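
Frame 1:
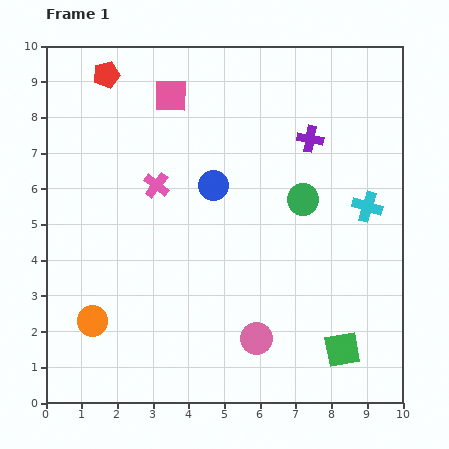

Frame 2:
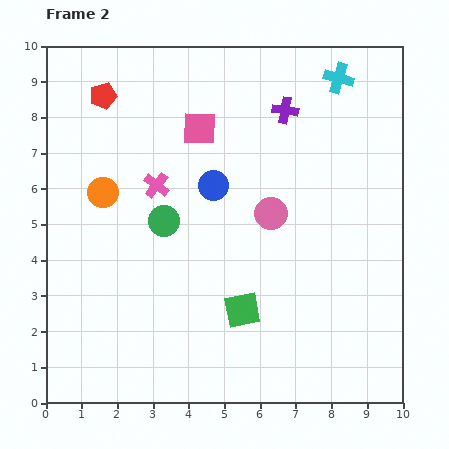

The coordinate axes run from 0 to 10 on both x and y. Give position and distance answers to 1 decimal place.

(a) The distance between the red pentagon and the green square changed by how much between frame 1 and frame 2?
-2.9

Distance in frame 1: 10.1. Distance in frame 2: 7.2.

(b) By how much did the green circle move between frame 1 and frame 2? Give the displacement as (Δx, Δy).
(-3.9, -0.6)

The green circle was at (7.2, 5.7) in frame 1 and (3.3, 5.1) in frame 2.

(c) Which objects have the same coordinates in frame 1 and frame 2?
the blue circle, the pink cross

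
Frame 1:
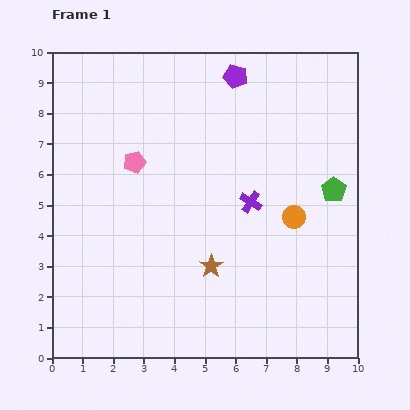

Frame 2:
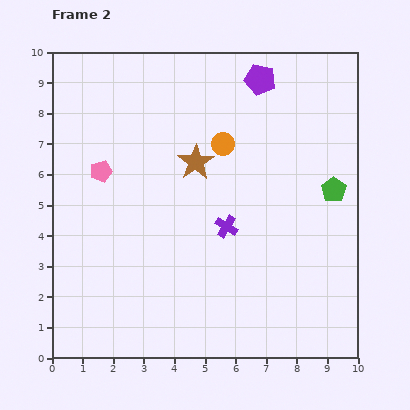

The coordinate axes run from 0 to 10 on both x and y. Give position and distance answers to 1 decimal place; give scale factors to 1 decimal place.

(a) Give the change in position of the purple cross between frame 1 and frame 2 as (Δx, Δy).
(-0.8, -0.8)

The purple cross was at (6.5, 5.1) in frame 1 and (5.7, 4.3) in frame 2.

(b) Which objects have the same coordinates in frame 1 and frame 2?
the green pentagon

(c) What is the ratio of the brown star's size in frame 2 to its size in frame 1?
1.5×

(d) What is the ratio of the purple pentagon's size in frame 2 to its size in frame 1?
1.3×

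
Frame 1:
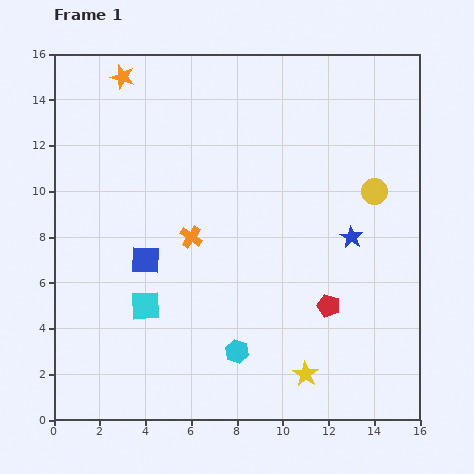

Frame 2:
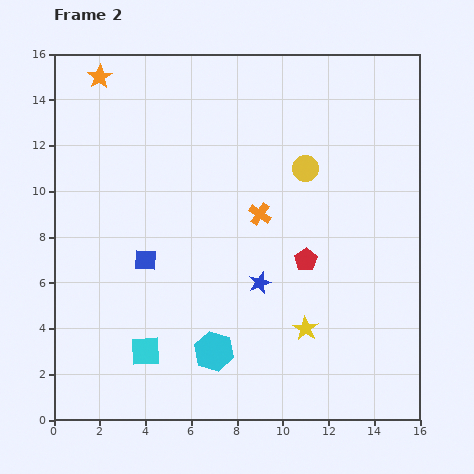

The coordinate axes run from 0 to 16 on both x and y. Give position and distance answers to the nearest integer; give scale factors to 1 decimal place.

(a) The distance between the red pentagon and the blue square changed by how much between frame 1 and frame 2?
-1

Distance in frame 1: 8. Distance in frame 2: 7.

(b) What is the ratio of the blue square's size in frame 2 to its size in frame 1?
0.8×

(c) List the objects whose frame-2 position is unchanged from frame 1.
the blue square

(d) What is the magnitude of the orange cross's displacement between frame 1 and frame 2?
3

The orange cross moved from (6, 8) to (9, 9), a distance of √(3² + 1²) ≈ 3.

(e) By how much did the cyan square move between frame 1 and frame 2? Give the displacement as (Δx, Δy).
(0, -2)

The cyan square was at (4, 5) in frame 1 and (4, 3) in frame 2.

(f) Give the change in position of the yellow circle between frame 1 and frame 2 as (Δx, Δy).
(-3, 1)

The yellow circle was at (14, 10) in frame 1 and (11, 11) in frame 2.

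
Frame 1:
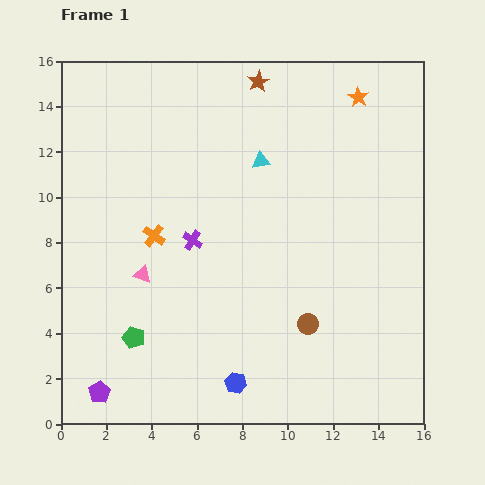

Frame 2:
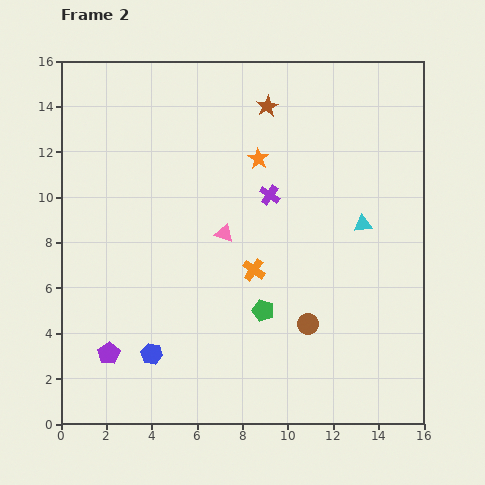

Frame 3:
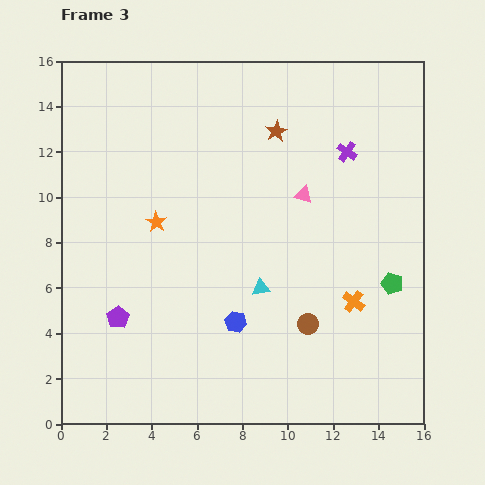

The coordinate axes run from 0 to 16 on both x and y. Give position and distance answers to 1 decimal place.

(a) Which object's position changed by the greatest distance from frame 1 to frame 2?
the green pentagon

(moved 5.8; next 5.3)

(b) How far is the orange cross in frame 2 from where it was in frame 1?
4.6

The orange cross moved from (4.1, 8.3) to (8.5, 6.8), a distance of √(4.4² + 1.5²) ≈ 4.6.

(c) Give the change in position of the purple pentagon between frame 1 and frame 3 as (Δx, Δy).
(0.8, 3.3)

The purple pentagon was at (1.7, 1.4) in frame 1 and (2.5, 4.7) in frame 3.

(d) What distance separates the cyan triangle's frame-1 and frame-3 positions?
5.6

The cyan triangle moved from (8.8, 11.6) to (8.8, 6.0), a distance of √(0.0² + 5.6²) ≈ 5.6.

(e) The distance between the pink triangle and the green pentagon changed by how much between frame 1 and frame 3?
+2.7

Distance in frame 1: 2.8. Distance in frame 3: 5.5.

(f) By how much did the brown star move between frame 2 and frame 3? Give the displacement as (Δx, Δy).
(0.4, -1.1)

The brown star was at (9.1, 14.0) in frame 2 and (9.5, 12.9) in frame 3.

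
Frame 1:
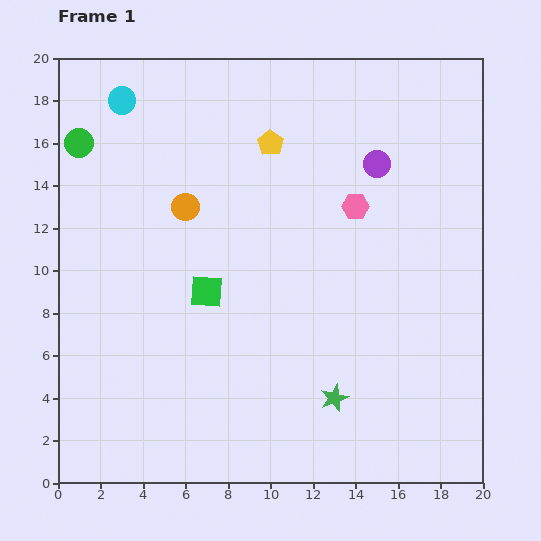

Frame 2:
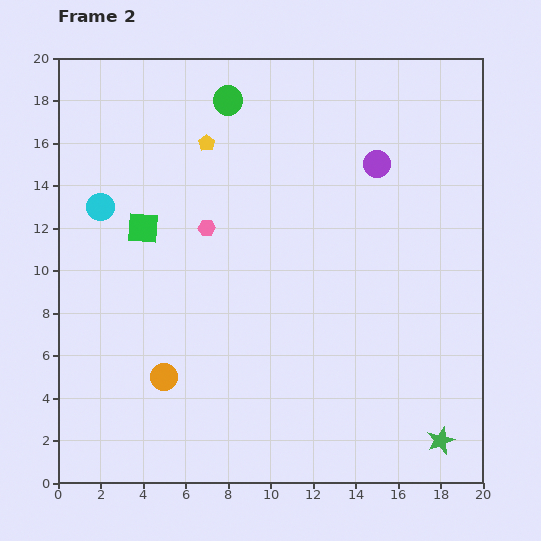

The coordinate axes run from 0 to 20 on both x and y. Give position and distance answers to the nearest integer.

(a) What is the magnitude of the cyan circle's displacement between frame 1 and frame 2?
5

The cyan circle moved from (3, 18) to (2, 13), a distance of √(1² + 5²) ≈ 5.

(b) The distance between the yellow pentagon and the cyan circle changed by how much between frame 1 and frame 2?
-1

Distance in frame 1: 7. Distance in frame 2: 6.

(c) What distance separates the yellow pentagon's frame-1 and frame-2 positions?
3

The yellow pentagon moved from (10, 16) to (7, 16), a distance of √(3² + 0²) ≈ 3.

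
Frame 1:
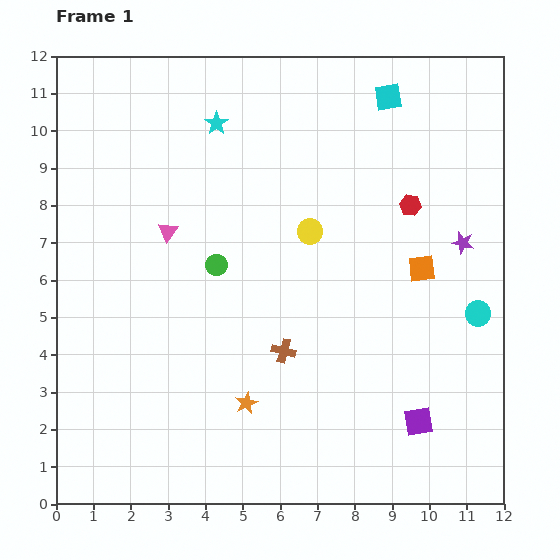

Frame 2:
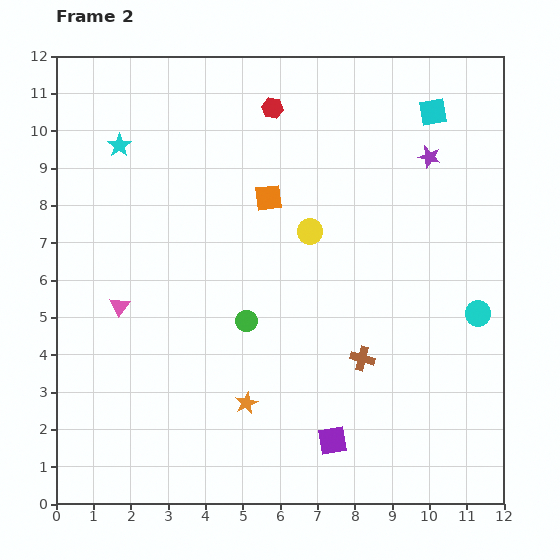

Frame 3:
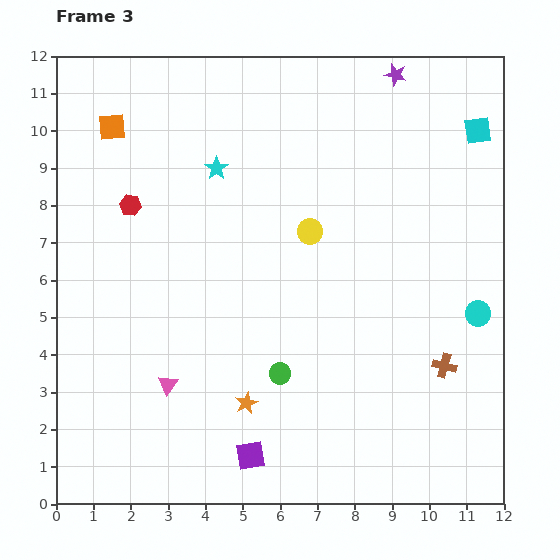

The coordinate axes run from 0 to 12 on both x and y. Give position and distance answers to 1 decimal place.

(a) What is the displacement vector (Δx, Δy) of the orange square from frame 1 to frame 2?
(-4.1, 1.9)

The orange square was at (9.8, 6.3) in frame 1 and (5.7, 8.2) in frame 2.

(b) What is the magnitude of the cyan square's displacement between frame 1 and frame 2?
1.3

The cyan square moved from (8.9, 10.9) to (10.1, 10.5), a distance of √(1.2² + 0.4²) ≈ 1.3.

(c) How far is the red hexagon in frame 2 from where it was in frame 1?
4.5

The red hexagon moved from (9.5, 8.0) to (5.8, 10.6), a distance of √(3.7² + 2.6²) ≈ 4.5.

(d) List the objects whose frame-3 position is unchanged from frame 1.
the orange star, the yellow circle, the cyan circle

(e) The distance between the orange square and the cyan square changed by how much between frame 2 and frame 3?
+4.8

Distance in frame 2: 5.0. Distance in frame 3: 9.8.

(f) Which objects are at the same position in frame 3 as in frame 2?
the orange star, the yellow circle, the cyan circle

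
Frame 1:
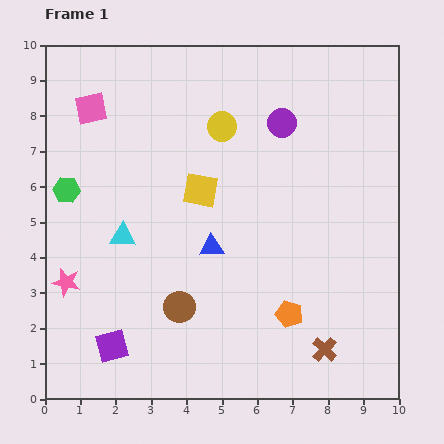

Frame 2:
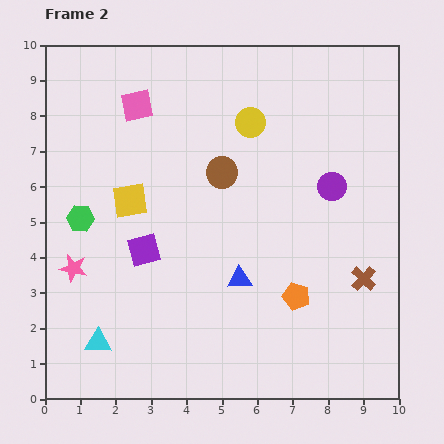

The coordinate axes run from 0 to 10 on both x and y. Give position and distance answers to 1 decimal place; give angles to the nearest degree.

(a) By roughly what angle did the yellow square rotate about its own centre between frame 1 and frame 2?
20° counter-clockwise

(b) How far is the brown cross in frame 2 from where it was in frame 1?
2.3

The brown cross moved from (7.9, 1.4) to (9.0, 3.4), a distance of √(1.1² + 2.0²) ≈ 2.3.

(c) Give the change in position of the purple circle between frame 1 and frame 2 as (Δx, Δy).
(1.4, -1.8)

The purple circle was at (6.7, 7.8) in frame 1 and (8.1, 6.0) in frame 2.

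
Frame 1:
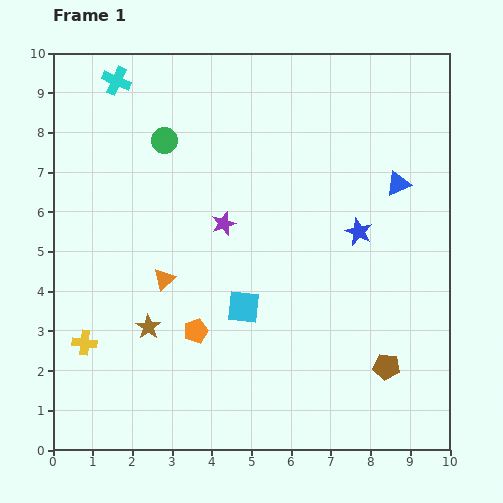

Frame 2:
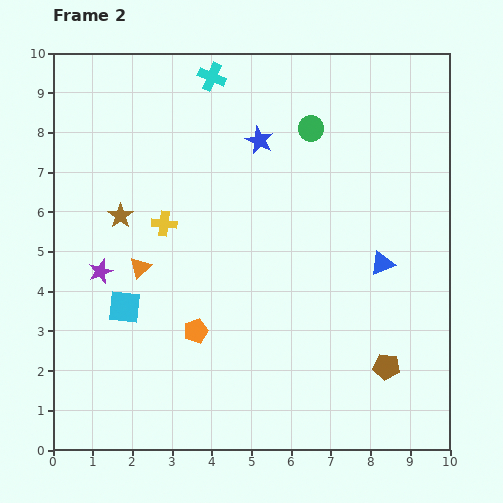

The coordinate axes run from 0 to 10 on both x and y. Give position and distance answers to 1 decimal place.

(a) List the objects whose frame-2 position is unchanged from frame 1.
the brown pentagon, the orange pentagon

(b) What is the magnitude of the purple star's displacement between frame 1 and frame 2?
3.3

The purple star moved from (4.3, 5.7) to (1.2, 4.5), a distance of √(3.1² + 1.2²) ≈ 3.3.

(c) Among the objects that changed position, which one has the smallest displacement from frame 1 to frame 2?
the orange triangle

(moved 0.7)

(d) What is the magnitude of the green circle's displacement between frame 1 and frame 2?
3.7

The green circle moved from (2.8, 7.8) to (6.5, 8.1), a distance of √(3.7² + 0.3²) ≈ 3.7.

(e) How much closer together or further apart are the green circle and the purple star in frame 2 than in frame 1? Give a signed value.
+3.8

Distance in frame 1: 2.6. Distance in frame 2: 6.4.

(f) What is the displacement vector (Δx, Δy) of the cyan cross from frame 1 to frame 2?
(2.4, 0.1)

The cyan cross was at (1.6, 9.3) in frame 1 and (4.0, 9.4) in frame 2.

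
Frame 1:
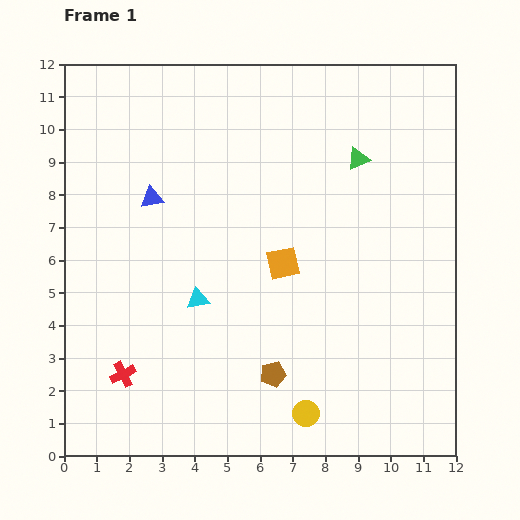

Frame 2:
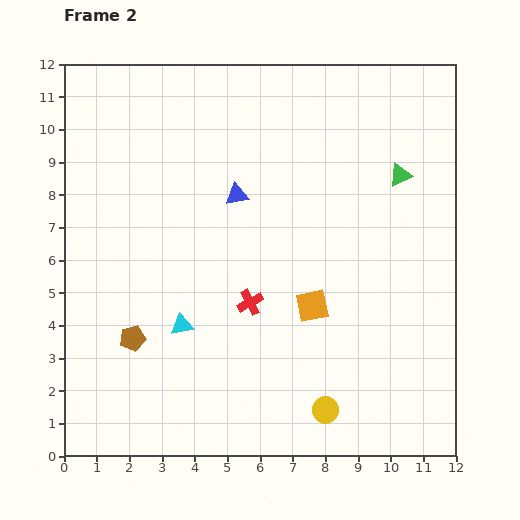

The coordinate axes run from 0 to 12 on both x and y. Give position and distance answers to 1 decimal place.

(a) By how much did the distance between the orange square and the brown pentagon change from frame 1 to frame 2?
+2.2

Distance in frame 1: 3.4. Distance in frame 2: 5.6.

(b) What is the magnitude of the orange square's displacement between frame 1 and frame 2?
1.6

The orange square moved from (6.7, 5.9) to (7.6, 4.6), a distance of √(0.9² + 1.3²) ≈ 1.6.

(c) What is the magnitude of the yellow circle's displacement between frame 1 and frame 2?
0.6

The yellow circle moved from (7.4, 1.3) to (8.0, 1.4), a distance of √(0.6² + 0.1²) ≈ 0.6.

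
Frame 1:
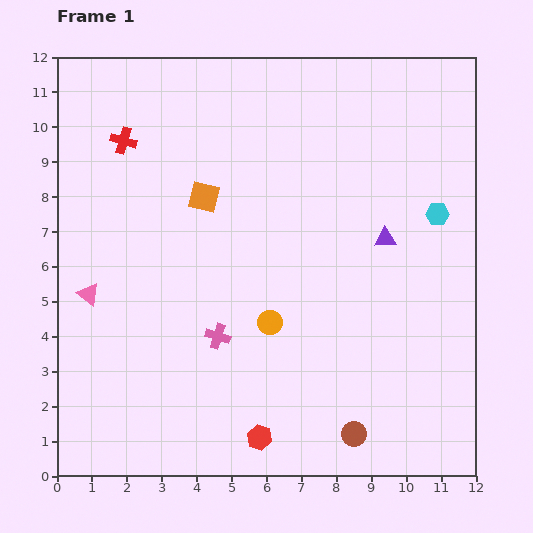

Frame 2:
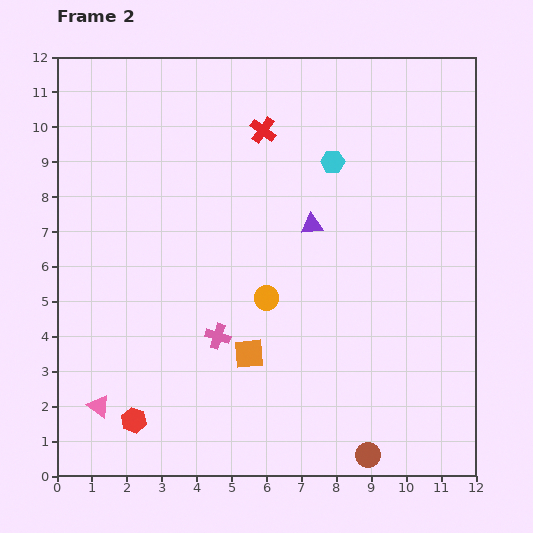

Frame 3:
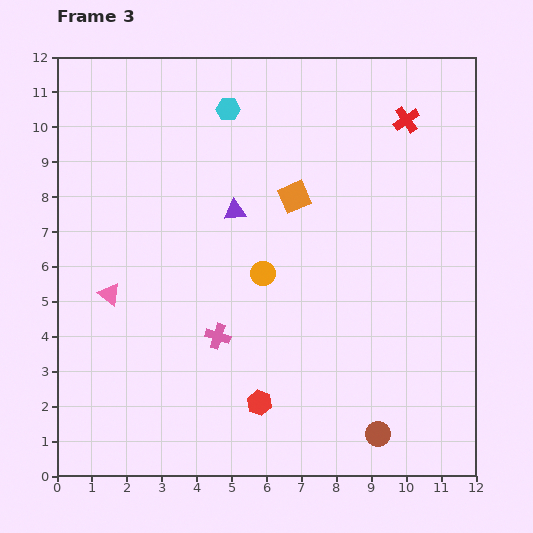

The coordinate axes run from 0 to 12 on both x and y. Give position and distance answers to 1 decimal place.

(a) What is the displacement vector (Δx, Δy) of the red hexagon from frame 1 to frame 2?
(-3.6, 0.5)

The red hexagon was at (5.8, 1.1) in frame 1 and (2.2, 1.6) in frame 2.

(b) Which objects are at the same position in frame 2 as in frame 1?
the pink cross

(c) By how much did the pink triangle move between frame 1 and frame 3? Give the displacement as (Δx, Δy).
(0.6, 0.0)

The pink triangle was at (0.9, 5.2) in frame 1 and (1.5, 5.2) in frame 3.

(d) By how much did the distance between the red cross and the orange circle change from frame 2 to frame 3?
+1.2

Distance in frame 2: 4.8. Distance in frame 3: 6.0.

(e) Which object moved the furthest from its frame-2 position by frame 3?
the orange square

(moved 4.7; next 4.1)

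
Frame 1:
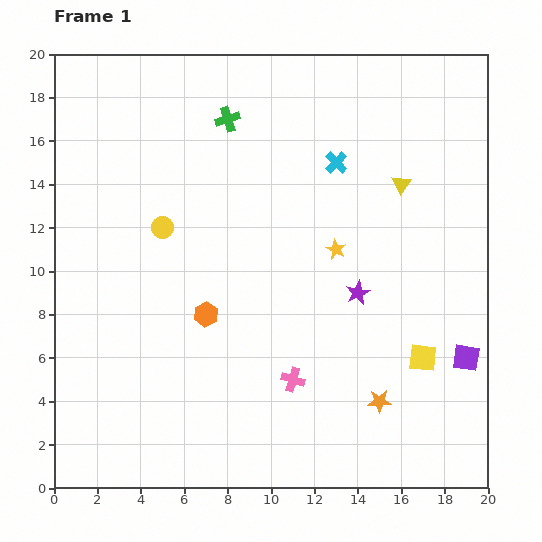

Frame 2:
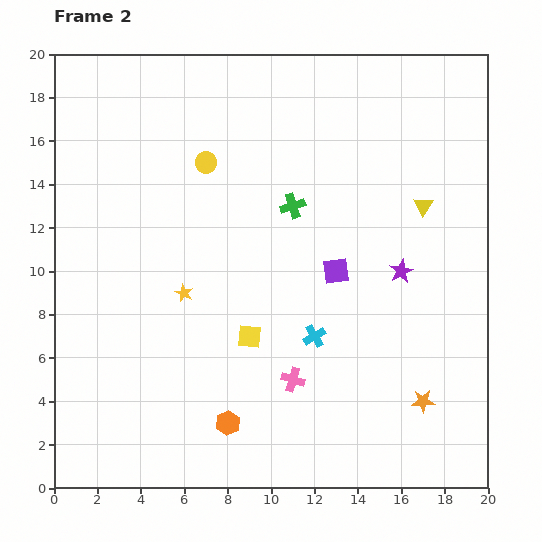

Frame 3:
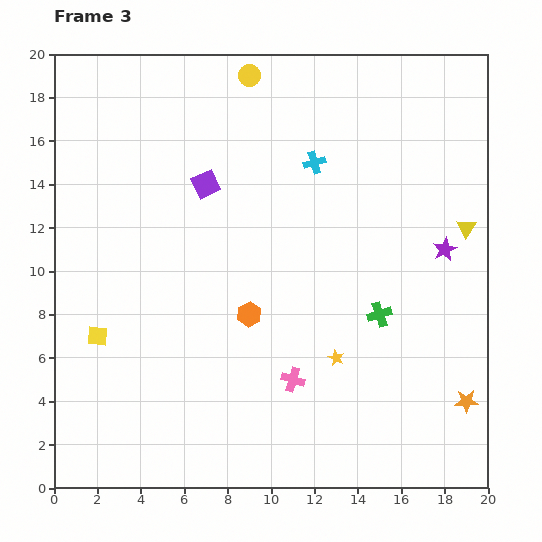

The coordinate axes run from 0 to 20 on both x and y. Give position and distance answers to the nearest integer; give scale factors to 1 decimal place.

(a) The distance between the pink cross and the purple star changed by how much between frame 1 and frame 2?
+2

Distance in frame 1: 5. Distance in frame 2: 7.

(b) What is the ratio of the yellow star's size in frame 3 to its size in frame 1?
0.8×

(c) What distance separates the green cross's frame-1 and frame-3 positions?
11

The green cross moved from (8, 17) to (15, 8), a distance of √(7² + 9²) ≈ 11.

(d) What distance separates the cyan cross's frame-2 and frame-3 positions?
8

The cyan cross moved from (12, 7) to (12, 15), a distance of √(0² + 8²) ≈ 8.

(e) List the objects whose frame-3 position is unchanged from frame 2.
the pink cross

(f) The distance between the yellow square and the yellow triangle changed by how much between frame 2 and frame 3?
+8

Distance in frame 2: 10. Distance in frame 3: 18.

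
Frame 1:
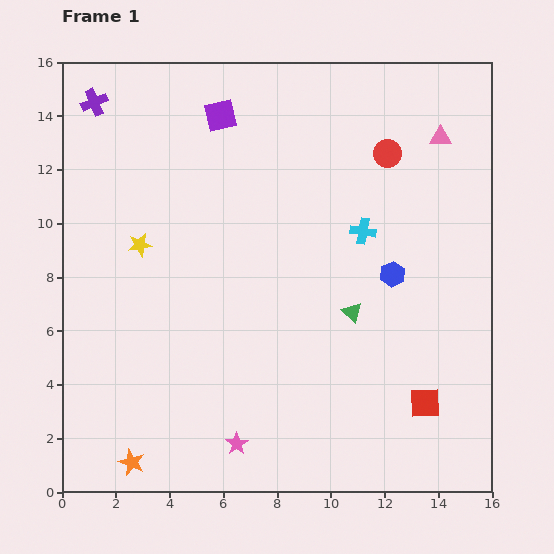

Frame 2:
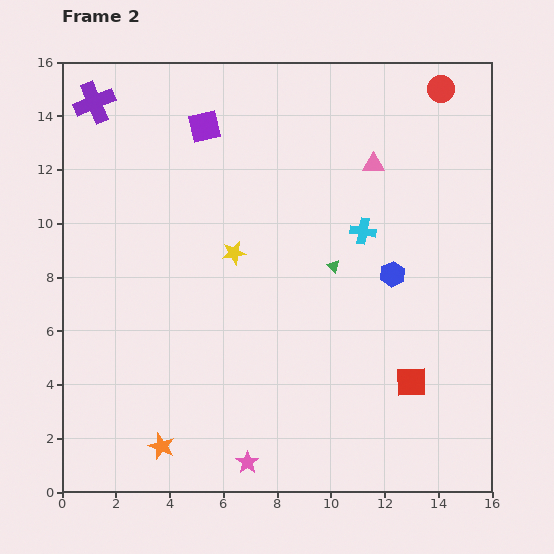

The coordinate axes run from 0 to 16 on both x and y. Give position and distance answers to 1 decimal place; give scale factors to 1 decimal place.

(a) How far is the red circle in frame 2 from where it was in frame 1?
3.1

The red circle moved from (12.1, 12.6) to (14.1, 15.0), a distance of √(2.0² + 2.4²) ≈ 3.1.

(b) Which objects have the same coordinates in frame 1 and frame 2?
the blue hexagon, the cyan cross, the purple cross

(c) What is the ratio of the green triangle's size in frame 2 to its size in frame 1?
0.6×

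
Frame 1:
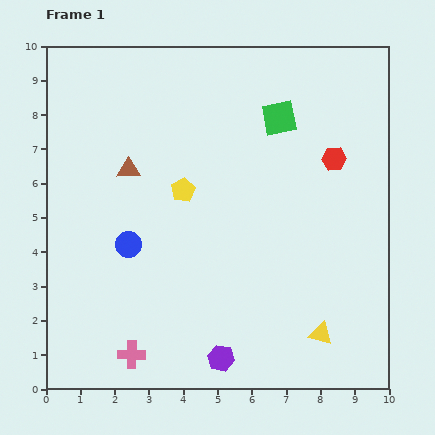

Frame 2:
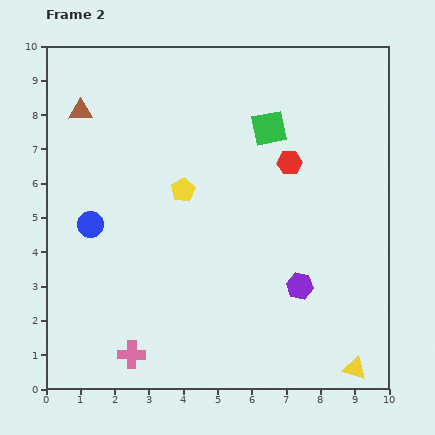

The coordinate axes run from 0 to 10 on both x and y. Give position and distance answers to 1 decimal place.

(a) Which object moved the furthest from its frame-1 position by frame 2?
the purple hexagon

(moved 3.1; next 2.2)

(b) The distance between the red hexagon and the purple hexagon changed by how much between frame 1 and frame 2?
-3.1

Distance in frame 1: 6.7. Distance in frame 2: 3.6.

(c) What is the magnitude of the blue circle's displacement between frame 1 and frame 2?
1.3

The blue circle moved from (2.4, 4.2) to (1.3, 4.8), a distance of √(1.1² + 0.6²) ≈ 1.3.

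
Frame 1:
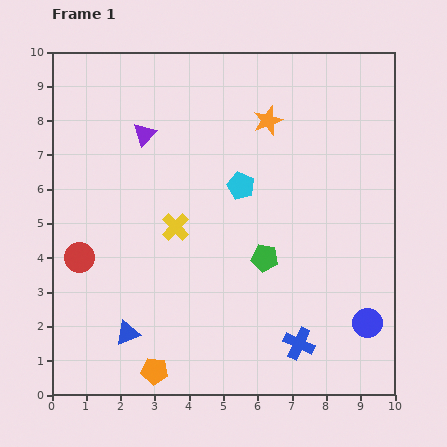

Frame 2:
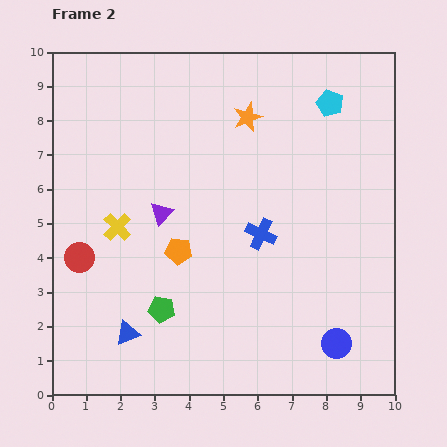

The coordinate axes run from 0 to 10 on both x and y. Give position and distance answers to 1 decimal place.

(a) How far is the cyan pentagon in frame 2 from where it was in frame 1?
3.5

The cyan pentagon moved from (5.5, 6.1) to (8.1, 8.5), a distance of √(2.6² + 2.4²) ≈ 3.5.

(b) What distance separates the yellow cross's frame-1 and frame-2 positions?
1.7

The yellow cross moved from (3.6, 4.9) to (1.9, 4.9), a distance of √(1.7² + 0.0²) ≈ 1.7.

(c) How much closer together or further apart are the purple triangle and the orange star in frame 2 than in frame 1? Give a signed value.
+0.2

Distance in frame 1: 3.6. Distance in frame 2: 3.8.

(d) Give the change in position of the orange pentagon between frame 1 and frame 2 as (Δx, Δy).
(0.7, 3.5)

The orange pentagon was at (3.0, 0.7) in frame 1 and (3.7, 4.2) in frame 2.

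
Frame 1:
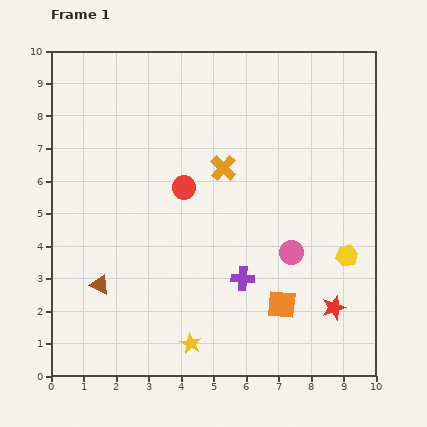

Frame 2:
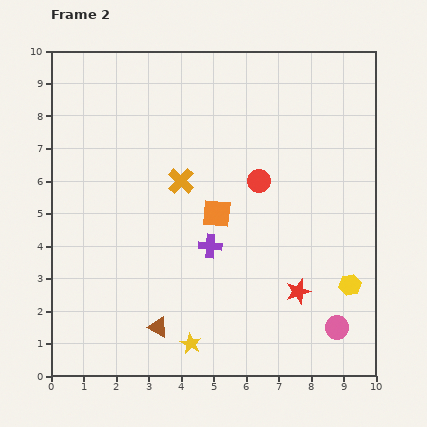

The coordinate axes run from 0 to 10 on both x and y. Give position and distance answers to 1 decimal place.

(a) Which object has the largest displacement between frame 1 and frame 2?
the orange square

(moved 3.4; next 2.7)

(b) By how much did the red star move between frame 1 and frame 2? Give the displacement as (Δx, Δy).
(-1.1, 0.5)

The red star was at (8.7, 2.1) in frame 1 and (7.6, 2.6) in frame 2.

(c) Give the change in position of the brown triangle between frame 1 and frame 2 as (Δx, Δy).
(1.8, -1.3)

The brown triangle was at (1.5, 2.8) in frame 1 and (3.3, 1.5) in frame 2.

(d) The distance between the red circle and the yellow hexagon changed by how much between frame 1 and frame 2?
-1.1

Distance in frame 1: 5.4. Distance in frame 2: 4.3.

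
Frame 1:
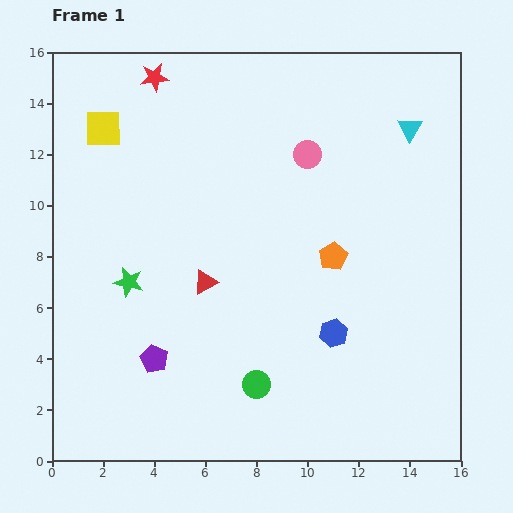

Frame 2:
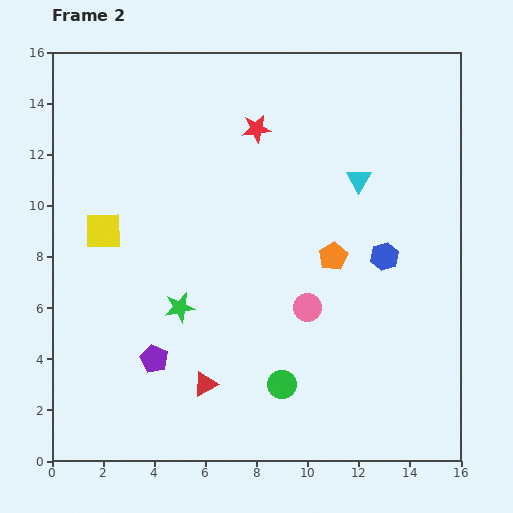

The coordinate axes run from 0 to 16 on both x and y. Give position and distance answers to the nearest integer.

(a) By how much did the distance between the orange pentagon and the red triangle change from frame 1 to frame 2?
+2

Distance in frame 1: 5. Distance in frame 2: 7.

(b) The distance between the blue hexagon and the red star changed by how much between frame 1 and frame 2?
-5

Distance in frame 1: 12. Distance in frame 2: 7.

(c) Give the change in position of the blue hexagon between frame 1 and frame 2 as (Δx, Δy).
(2, 3)

The blue hexagon was at (11, 5) in frame 1 and (13, 8) in frame 2.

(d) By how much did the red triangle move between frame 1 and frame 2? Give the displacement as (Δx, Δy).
(0, -4)

The red triangle was at (6, 7) in frame 1 and (6, 3) in frame 2.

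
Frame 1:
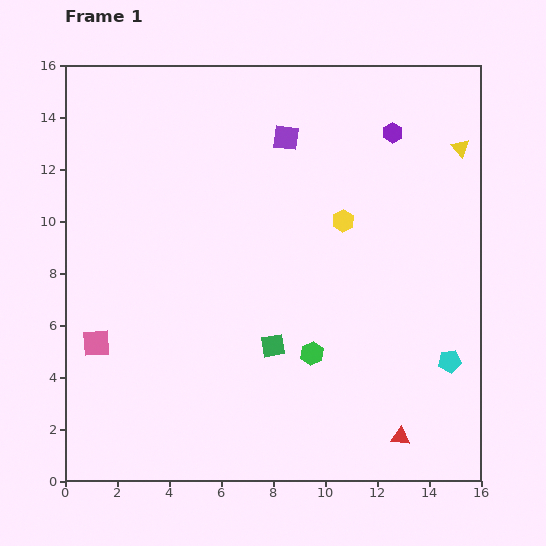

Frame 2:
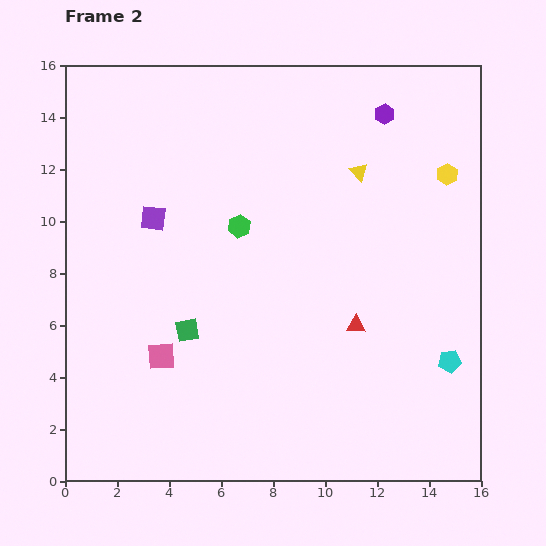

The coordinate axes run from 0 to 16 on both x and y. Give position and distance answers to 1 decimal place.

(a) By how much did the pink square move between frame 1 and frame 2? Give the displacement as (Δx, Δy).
(2.5, -0.5)

The pink square was at (1.2, 5.3) in frame 1 and (3.7, 4.8) in frame 2.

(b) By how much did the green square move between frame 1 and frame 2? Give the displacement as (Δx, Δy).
(-3.3, 0.6)

The green square was at (8.0, 5.2) in frame 1 and (4.7, 5.8) in frame 2.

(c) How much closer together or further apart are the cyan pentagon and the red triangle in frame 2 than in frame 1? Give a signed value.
+0.4

Distance in frame 1: 3.5. Distance in frame 2: 3.9.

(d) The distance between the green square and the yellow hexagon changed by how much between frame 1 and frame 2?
+6.2

Distance in frame 1: 5.5. Distance in frame 2: 11.7.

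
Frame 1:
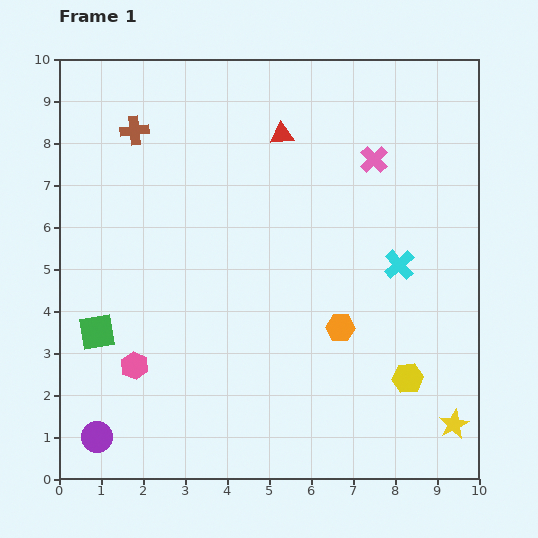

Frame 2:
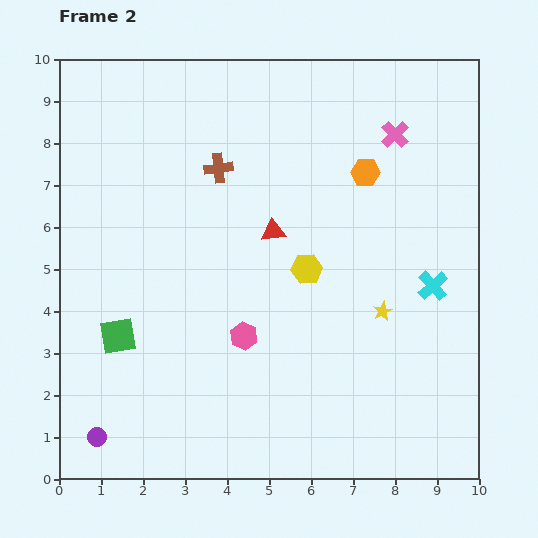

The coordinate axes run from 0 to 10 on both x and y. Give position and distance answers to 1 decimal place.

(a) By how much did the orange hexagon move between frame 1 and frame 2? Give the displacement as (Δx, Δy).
(0.6, 3.7)

The orange hexagon was at (6.7, 3.6) in frame 1 and (7.3, 7.3) in frame 2.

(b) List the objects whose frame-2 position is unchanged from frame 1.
the purple circle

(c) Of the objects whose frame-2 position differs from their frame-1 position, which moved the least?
the green square

(moved 0.5)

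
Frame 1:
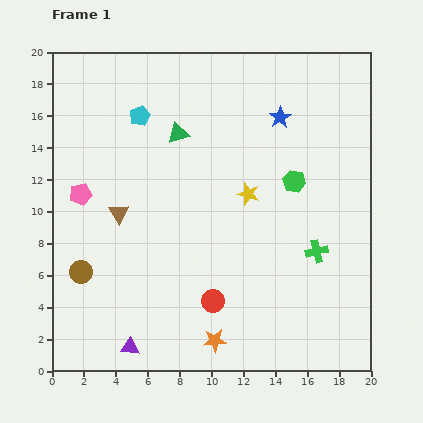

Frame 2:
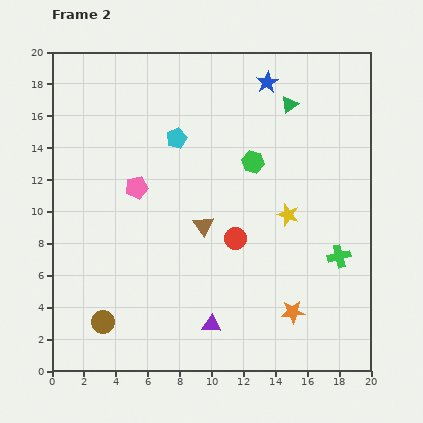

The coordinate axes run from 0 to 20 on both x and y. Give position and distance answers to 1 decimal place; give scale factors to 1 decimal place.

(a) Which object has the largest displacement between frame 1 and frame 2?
the green triangle

(moved 7.2; next 5.4)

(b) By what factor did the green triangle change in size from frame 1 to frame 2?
0.8×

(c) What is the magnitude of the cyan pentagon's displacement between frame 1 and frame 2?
2.7

The cyan pentagon moved from (5.5, 16.0) to (7.8, 14.6), a distance of √(2.3² + 1.4²) ≈ 2.7.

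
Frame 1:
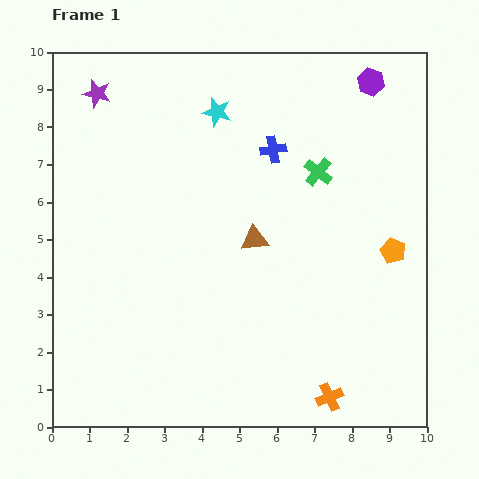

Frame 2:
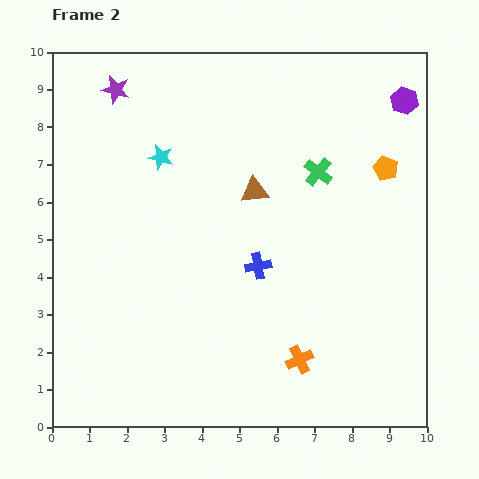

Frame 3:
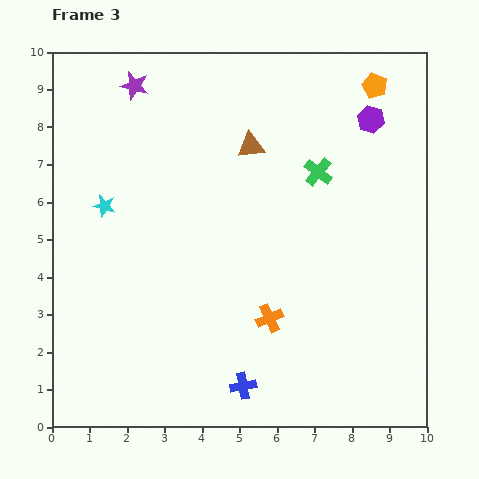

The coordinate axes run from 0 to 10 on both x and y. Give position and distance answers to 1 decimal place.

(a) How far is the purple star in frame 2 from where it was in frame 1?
0.5

The purple star moved from (1.2, 8.9) to (1.7, 9.0), a distance of √(0.5² + 0.1²) ≈ 0.5.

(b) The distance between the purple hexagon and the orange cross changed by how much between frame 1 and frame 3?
-2.6

Distance in frame 1: 8.5. Distance in frame 3: 5.9.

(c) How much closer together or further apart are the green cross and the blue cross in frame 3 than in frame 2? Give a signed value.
+3.0

Distance in frame 2: 3.0. Distance in frame 3: 6.0.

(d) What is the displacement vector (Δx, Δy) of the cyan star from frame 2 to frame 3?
(-1.5, -1.3)

The cyan star was at (2.9, 7.2) in frame 2 and (1.4, 5.9) in frame 3.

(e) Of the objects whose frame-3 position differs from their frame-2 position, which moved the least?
the purple star

(moved 0.5)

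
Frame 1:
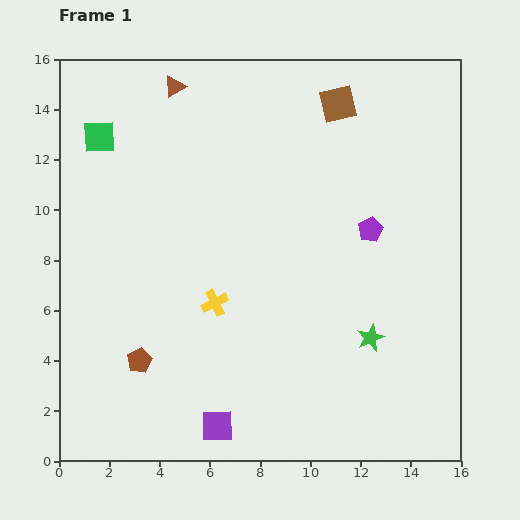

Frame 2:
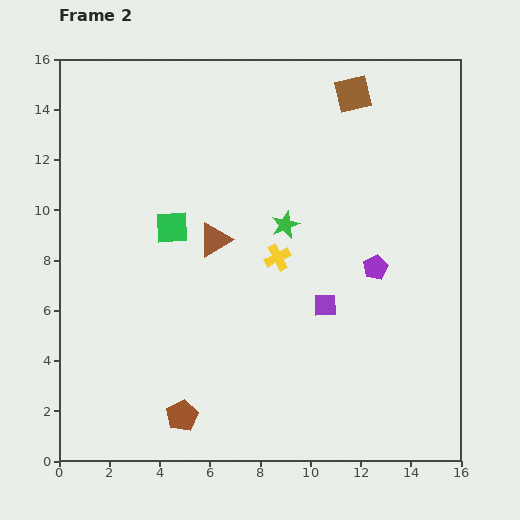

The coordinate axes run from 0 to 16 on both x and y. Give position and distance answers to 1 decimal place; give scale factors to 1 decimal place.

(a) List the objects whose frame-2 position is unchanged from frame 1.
none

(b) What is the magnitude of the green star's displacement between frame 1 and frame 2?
5.6

The green star moved from (12.4, 4.9) to (9.0, 9.4), a distance of √(3.4² + 4.5²) ≈ 5.6.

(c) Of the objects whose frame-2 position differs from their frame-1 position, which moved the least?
the brown square

(moved 0.7)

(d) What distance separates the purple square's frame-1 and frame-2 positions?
6.4

The purple square moved from (6.3, 1.4) to (10.6, 6.2), a distance of √(4.3² + 4.8²) ≈ 6.4.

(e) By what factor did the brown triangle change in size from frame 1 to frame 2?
1.5×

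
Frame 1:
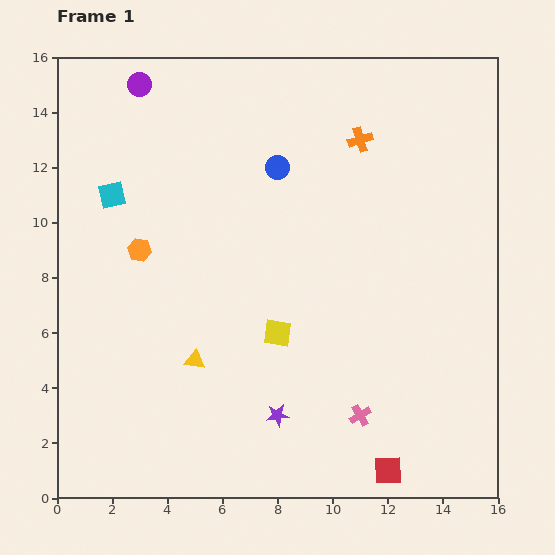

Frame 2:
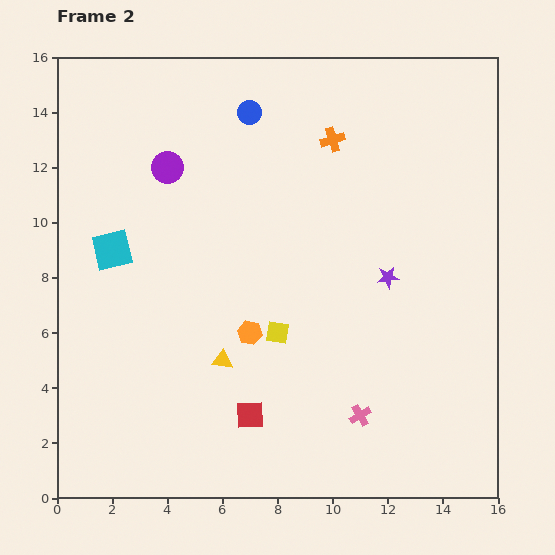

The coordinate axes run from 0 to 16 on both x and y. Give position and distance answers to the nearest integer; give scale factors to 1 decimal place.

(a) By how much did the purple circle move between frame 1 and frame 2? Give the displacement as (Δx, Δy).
(1, -3)

The purple circle was at (3, 15) in frame 1 and (4, 12) in frame 2.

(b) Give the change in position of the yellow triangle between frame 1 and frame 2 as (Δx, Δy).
(1, 0)

The yellow triangle was at (5, 5) in frame 1 and (6, 5) in frame 2.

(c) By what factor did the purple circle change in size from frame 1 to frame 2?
1.4×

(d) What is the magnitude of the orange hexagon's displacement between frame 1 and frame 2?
5

The orange hexagon moved from (3, 9) to (7, 6), a distance of √(4² + 3²) ≈ 5.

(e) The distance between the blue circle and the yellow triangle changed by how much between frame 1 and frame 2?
+1

Distance in frame 1: 8. Distance in frame 2: 9.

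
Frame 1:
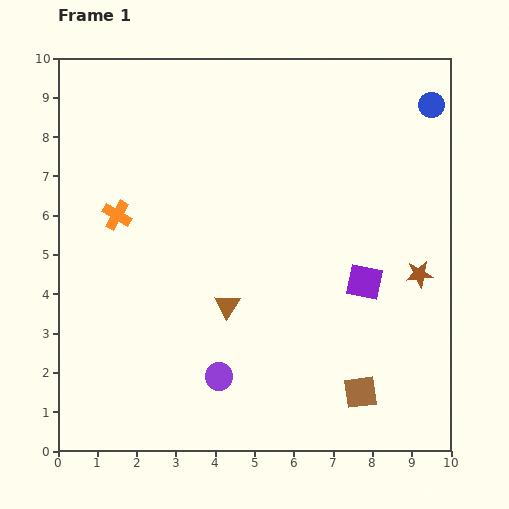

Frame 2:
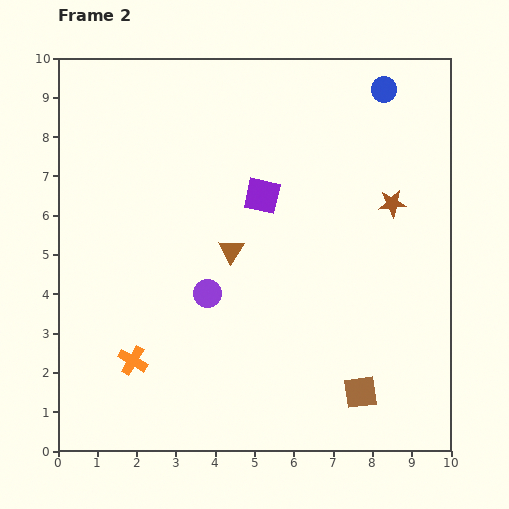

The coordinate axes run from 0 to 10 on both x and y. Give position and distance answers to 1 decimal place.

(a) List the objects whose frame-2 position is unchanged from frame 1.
the brown square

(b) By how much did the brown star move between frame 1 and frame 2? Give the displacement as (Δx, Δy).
(-0.7, 1.8)

The brown star was at (9.2, 4.5) in frame 1 and (8.5, 6.3) in frame 2.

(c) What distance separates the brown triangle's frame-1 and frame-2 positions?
1.4

The brown triangle moved from (4.3, 3.7) to (4.4, 5.1), a distance of √(0.1² + 1.4²) ≈ 1.4.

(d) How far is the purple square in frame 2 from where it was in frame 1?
3.4

The purple square moved from (7.8, 4.3) to (5.2, 6.5), a distance of √(2.6² + 2.2²) ≈ 3.4.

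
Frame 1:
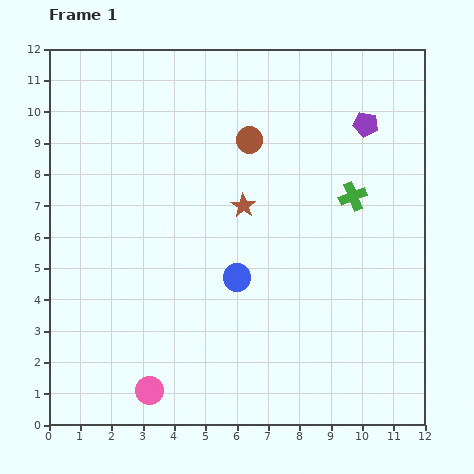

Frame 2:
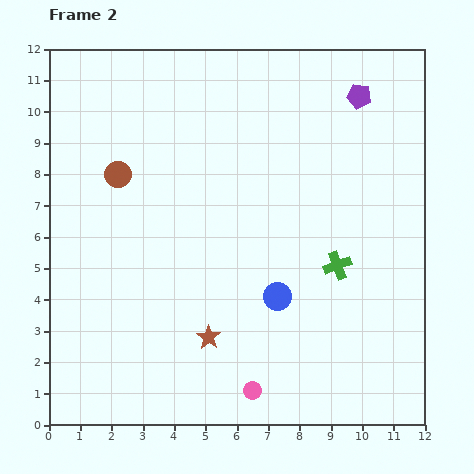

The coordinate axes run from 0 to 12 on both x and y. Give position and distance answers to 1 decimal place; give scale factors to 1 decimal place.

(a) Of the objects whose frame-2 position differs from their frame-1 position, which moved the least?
the purple pentagon

(moved 0.9)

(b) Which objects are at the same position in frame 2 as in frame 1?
none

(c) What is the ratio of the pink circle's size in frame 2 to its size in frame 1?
0.7×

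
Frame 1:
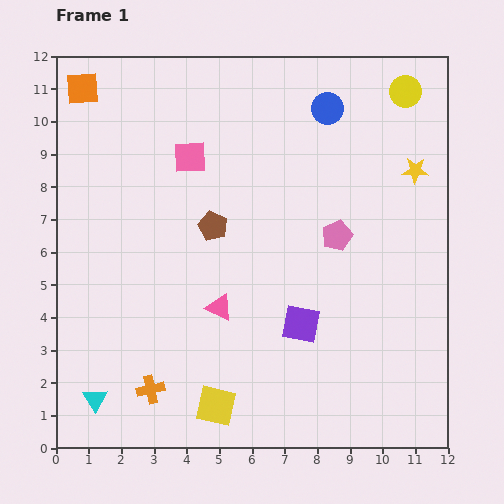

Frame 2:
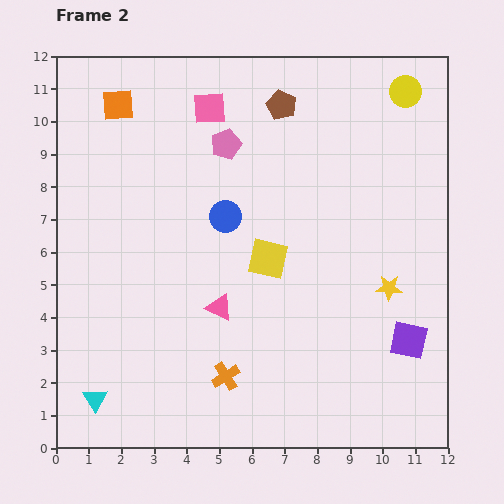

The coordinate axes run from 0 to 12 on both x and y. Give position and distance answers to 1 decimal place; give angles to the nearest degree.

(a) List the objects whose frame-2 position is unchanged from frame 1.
the pink triangle, the yellow circle, the cyan triangle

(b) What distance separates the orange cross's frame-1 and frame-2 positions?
2.3

The orange cross moved from (2.9, 1.8) to (5.2, 2.2), a distance of √(2.3² + 0.4²) ≈ 2.3.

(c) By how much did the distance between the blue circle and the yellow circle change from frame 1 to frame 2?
+4.2

Distance in frame 1: 2.5. Distance in frame 2: 6.7.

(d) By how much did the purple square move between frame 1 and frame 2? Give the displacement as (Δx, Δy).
(3.3, -0.5)

The purple square was at (7.5, 3.8) in frame 1 and (10.8, 3.3) in frame 2.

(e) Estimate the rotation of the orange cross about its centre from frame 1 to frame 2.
19° counter-clockwise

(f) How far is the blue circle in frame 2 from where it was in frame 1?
4.5

The blue circle moved from (8.3, 10.4) to (5.2, 7.1), a distance of √(3.1² + 3.3²) ≈ 4.5.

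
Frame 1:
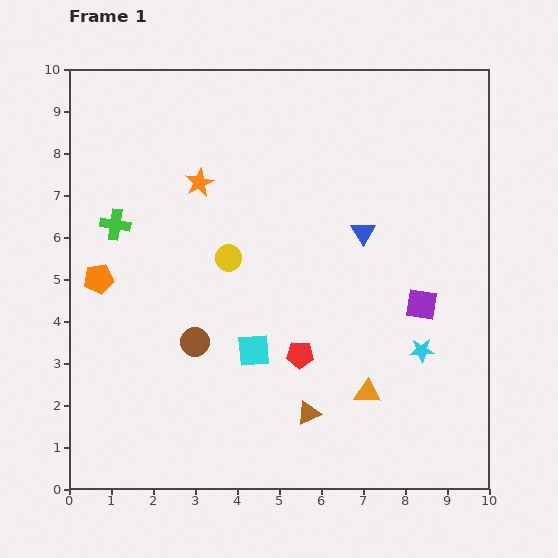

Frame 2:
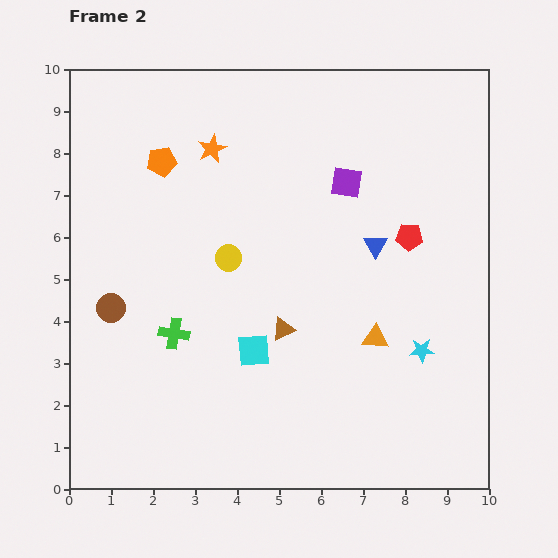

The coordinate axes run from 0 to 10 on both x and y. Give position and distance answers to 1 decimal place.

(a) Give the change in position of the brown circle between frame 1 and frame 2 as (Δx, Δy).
(-2.0, 0.8)

The brown circle was at (3.0, 3.5) in frame 1 and (1.0, 4.3) in frame 2.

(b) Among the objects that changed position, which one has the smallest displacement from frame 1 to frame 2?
the blue triangle

(moved 0.4)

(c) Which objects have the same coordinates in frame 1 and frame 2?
the cyan square, the cyan star, the yellow circle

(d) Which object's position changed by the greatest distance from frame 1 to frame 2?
the red pentagon

(moved 3.8; next 3.4)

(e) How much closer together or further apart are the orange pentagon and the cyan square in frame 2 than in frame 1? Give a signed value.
+0.9

Distance in frame 1: 4.1. Distance in frame 2: 5.0.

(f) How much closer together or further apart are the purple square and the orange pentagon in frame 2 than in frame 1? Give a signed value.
-3.3

Distance in frame 1: 7.7. Distance in frame 2: 4.4.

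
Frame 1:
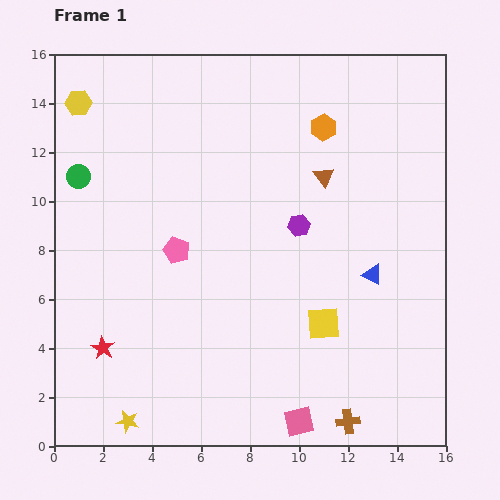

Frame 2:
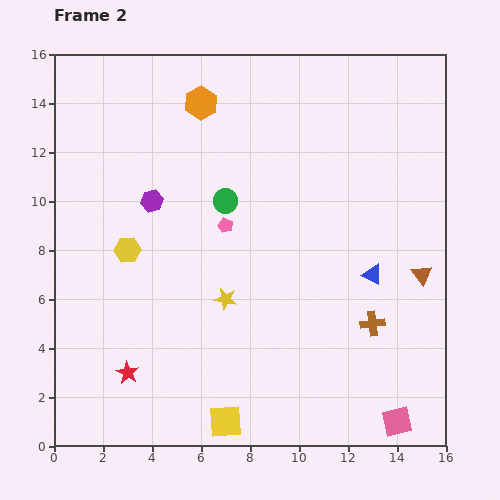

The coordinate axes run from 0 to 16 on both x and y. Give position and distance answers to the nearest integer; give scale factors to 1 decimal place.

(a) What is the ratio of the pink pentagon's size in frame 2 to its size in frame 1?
0.6×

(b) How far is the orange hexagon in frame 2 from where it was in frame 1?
5

The orange hexagon moved from (11, 13) to (6, 14), a distance of √(5² + 1²) ≈ 5.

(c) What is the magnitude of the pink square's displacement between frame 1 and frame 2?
4

The pink square moved from (10, 1) to (14, 1), a distance of √(4² + 0²) ≈ 4.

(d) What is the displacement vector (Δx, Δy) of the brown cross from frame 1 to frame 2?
(1, 4)

The brown cross was at (12, 1) in frame 1 and (13, 5) in frame 2.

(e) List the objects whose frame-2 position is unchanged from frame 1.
the blue triangle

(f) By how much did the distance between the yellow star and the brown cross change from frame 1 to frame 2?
-3

Distance in frame 1: 9. Distance in frame 2: 6.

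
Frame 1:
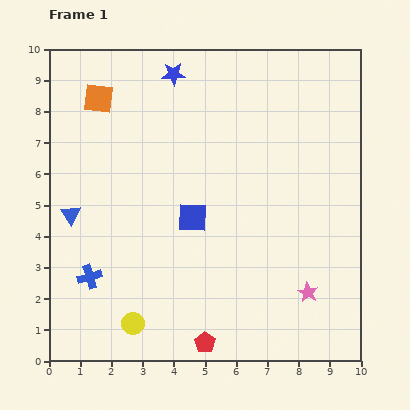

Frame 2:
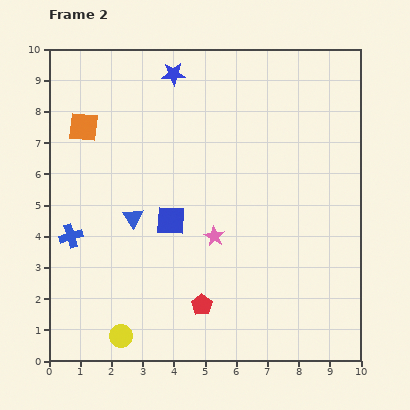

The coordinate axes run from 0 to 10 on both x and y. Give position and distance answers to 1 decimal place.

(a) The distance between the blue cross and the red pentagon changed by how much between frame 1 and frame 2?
+0.4

Distance in frame 1: 4.3. Distance in frame 2: 4.7.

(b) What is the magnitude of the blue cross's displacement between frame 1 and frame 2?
1.4

The blue cross moved from (1.3, 2.7) to (0.7, 4.0), a distance of √(0.6² + 1.3²) ≈ 1.4.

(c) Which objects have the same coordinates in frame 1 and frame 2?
the blue star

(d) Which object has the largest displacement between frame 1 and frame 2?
the pink star

(moved 3.5; next 2.0)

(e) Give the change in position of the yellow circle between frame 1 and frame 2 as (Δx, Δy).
(-0.4, -0.4)

The yellow circle was at (2.7, 1.2) in frame 1 and (2.3, 0.8) in frame 2.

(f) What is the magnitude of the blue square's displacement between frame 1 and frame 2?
0.7

The blue square moved from (4.6, 4.6) to (3.9, 4.5), a distance of √(0.7² + 0.1²) ≈ 0.7.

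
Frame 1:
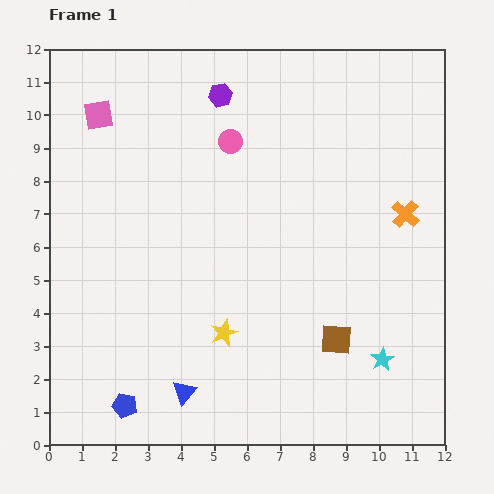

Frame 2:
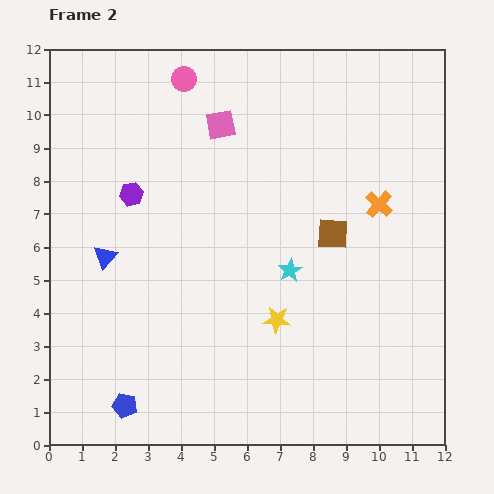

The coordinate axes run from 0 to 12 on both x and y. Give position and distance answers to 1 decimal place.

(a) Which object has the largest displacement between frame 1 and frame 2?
the blue triangle

(moved 4.8; next 4.0)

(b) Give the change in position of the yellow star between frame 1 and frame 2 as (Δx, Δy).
(1.6, 0.4)

The yellow star was at (5.3, 3.4) in frame 1 and (6.9, 3.8) in frame 2.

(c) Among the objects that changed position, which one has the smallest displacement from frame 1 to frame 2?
the orange cross

(moved 0.9)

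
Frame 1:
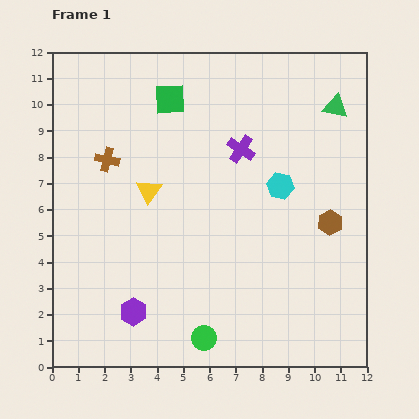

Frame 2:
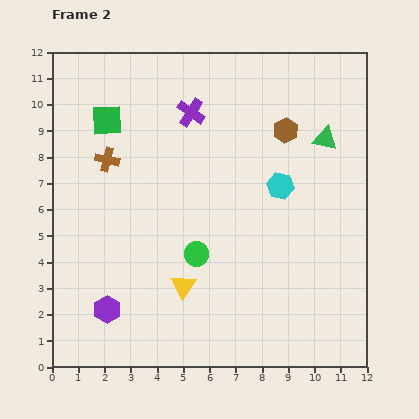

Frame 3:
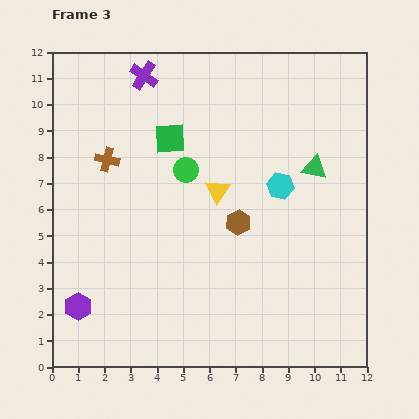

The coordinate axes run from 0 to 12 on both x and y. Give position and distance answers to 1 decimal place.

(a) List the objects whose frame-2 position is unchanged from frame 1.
the brown cross, the cyan hexagon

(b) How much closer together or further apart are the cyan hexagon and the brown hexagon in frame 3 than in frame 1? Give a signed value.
-0.3

Distance in frame 1: 2.4. Distance in frame 3: 2.1.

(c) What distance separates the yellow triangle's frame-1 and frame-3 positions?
2.6

The yellow triangle moved from (3.7, 6.7) to (6.3, 6.7), a distance of √(2.6² + 0.0²) ≈ 2.6.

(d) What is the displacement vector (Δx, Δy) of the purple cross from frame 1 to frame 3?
(-3.7, 2.8)

The purple cross was at (7.2, 8.3) in frame 1 and (3.5, 11.1) in frame 3.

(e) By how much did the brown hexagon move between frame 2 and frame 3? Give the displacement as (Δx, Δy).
(-1.8, -3.5)

The brown hexagon was at (8.9, 9.0) in frame 2 and (7.1, 5.5) in frame 3.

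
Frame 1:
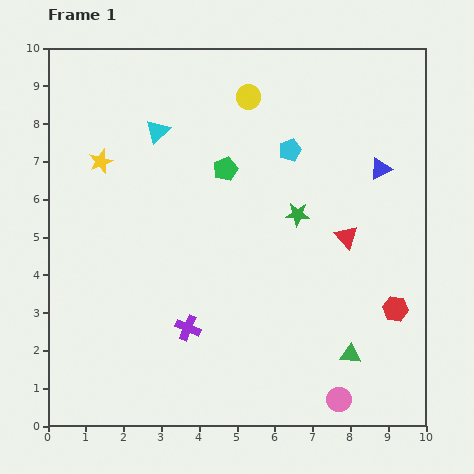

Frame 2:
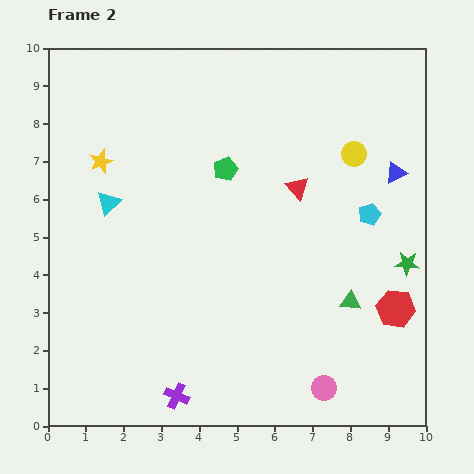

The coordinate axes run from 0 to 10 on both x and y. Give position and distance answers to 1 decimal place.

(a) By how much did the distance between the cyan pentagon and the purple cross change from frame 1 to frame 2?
+1.6

Distance in frame 1: 5.4. Distance in frame 2: 7.0.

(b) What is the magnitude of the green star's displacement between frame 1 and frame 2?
3.2

The green star moved from (6.6, 5.6) to (9.5, 4.3), a distance of √(2.9² + 1.3²) ≈ 3.2.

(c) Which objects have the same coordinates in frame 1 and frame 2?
the red hexagon, the green pentagon, the yellow star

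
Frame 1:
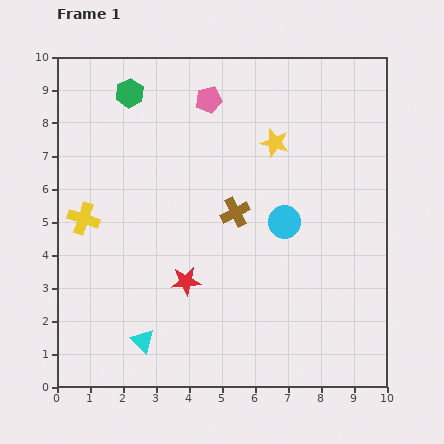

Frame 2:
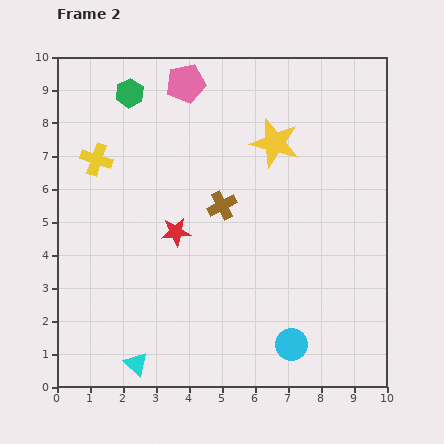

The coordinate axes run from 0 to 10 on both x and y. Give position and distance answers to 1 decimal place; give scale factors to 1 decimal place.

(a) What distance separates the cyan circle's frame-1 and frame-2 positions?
3.7

The cyan circle moved from (6.9, 5.0) to (7.1, 1.3), a distance of √(0.2² + 3.7²) ≈ 3.7.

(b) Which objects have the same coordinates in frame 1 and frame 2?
the green hexagon, the yellow star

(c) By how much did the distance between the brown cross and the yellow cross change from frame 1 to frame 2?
-0.6

Distance in frame 1: 4.6. Distance in frame 2: 4.0.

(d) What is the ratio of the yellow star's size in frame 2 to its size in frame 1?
1.7×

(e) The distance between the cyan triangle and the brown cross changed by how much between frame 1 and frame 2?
+0.7

Distance in frame 1: 4.8. Distance in frame 2: 5.5.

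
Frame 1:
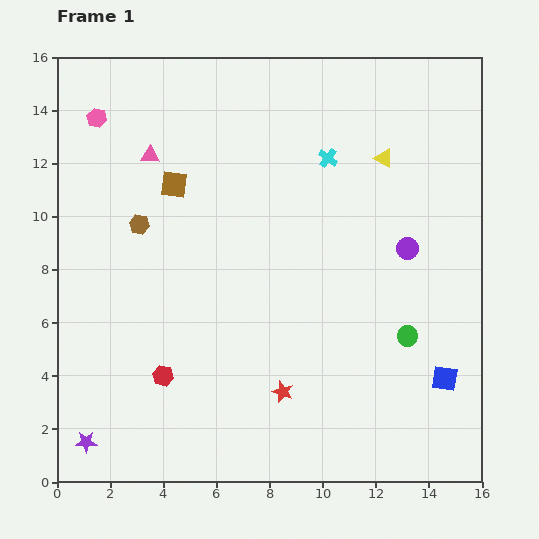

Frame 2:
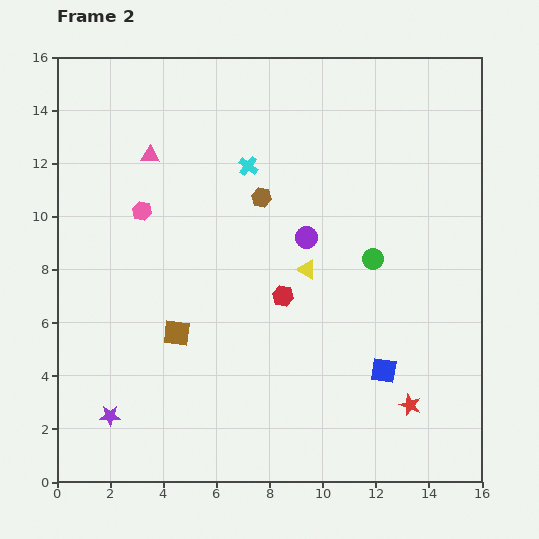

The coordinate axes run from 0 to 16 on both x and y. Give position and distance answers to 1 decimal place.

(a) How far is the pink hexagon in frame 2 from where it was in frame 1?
3.9

The pink hexagon moved from (1.5, 13.7) to (3.2, 10.2), a distance of √(1.7² + 3.5²) ≈ 3.9.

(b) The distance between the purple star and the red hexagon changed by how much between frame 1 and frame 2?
+4.1

Distance in frame 1: 3.8. Distance in frame 2: 7.9.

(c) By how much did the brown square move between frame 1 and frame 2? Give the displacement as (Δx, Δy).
(0.1, -5.6)

The brown square was at (4.4, 11.2) in frame 1 and (4.5, 5.6) in frame 2.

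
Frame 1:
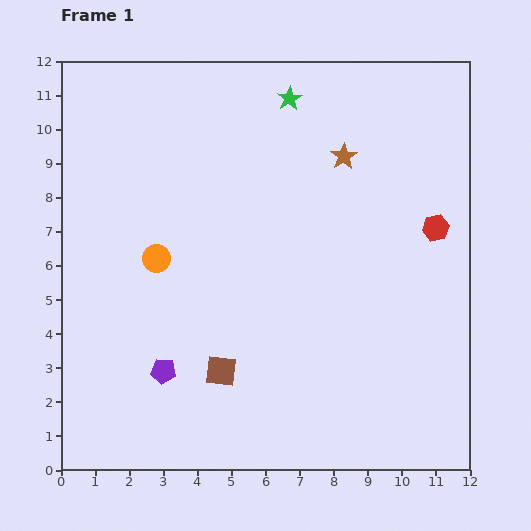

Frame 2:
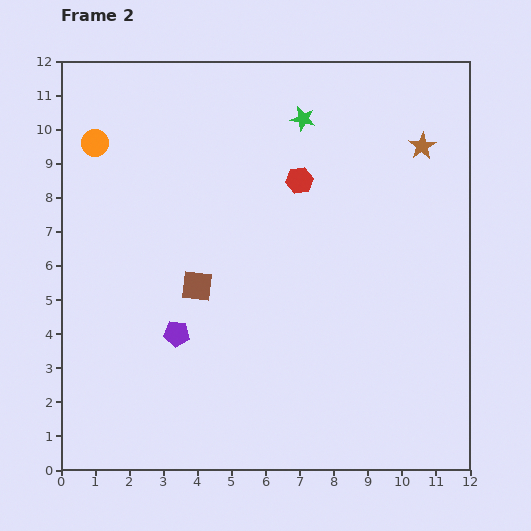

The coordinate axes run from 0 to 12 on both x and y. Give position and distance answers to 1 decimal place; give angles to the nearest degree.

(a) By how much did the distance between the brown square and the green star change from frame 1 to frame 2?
-2.4

Distance in frame 1: 8.2. Distance in frame 2: 5.8.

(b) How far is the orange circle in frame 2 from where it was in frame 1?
3.8

The orange circle moved from (2.8, 6.2) to (1.0, 9.6), a distance of √(1.8² + 3.4²) ≈ 3.8.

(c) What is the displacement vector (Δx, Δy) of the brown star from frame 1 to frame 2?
(2.3, 0.3)

The brown star was at (8.3, 9.2) in frame 1 and (10.6, 9.5) in frame 2.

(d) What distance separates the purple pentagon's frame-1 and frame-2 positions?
1.2

The purple pentagon moved from (3.0, 2.9) to (3.4, 4.0), a distance of √(0.4² + 1.1²) ≈ 1.2.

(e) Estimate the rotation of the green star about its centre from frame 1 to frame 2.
29° counter-clockwise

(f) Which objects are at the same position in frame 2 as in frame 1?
none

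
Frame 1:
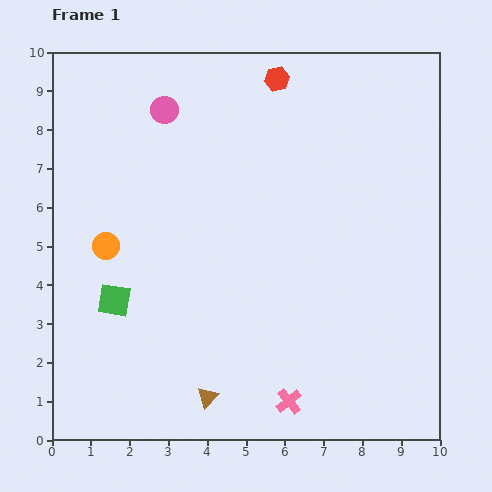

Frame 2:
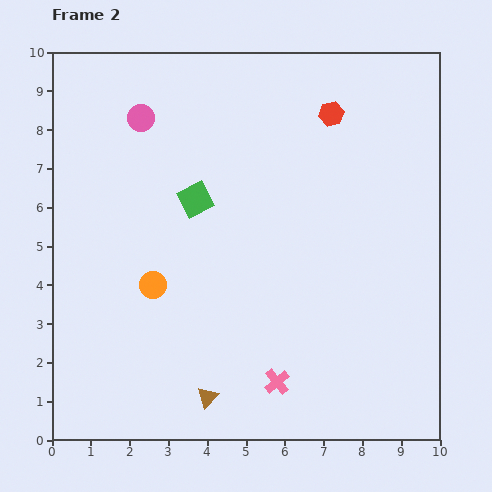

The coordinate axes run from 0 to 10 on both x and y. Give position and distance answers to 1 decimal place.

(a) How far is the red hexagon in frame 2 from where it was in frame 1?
1.7

The red hexagon moved from (5.8, 9.3) to (7.2, 8.4), a distance of √(1.4² + 0.9²) ≈ 1.7.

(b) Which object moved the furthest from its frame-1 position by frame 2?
the green square

(moved 3.3; next 1.7)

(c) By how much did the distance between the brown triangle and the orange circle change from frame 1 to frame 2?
-1.5

Distance in frame 1: 4.7. Distance in frame 2: 3.2.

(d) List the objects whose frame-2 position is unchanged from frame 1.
the brown triangle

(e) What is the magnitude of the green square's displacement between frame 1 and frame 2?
3.3

The green square moved from (1.6, 3.6) to (3.7, 6.2), a distance of √(2.1² + 2.6²) ≈ 3.3.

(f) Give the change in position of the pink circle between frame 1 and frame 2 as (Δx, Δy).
(-0.6, -0.2)

The pink circle was at (2.9, 8.5) in frame 1 and (2.3, 8.3) in frame 2.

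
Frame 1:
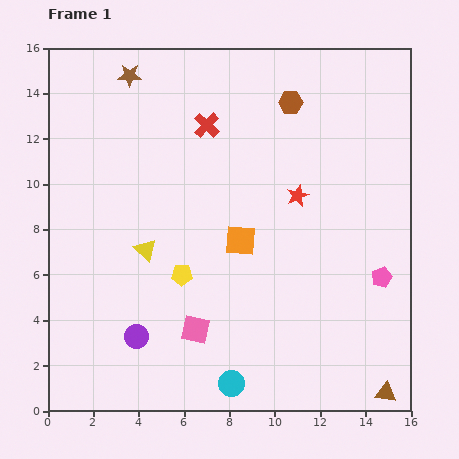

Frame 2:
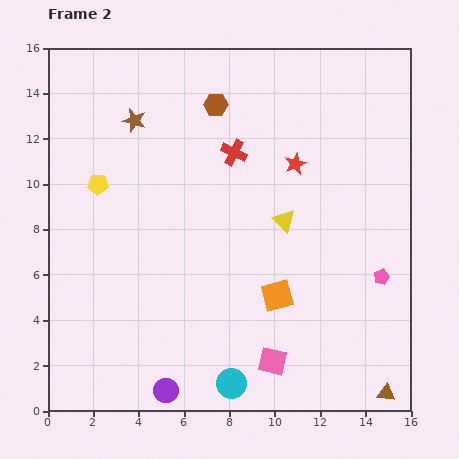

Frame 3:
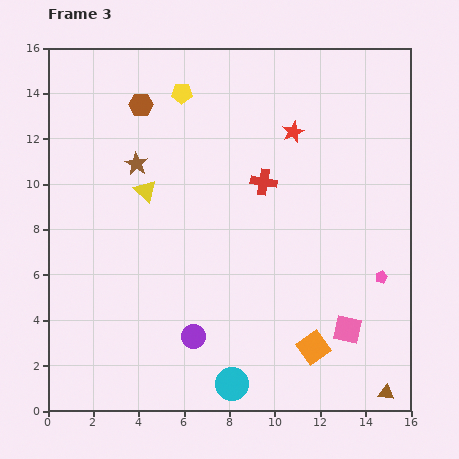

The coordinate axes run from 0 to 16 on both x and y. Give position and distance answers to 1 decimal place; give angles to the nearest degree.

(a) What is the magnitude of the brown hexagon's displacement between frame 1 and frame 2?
3.3

The brown hexagon moved from (10.7, 13.6) to (7.4, 13.5), a distance of √(3.3² + 0.1²) ≈ 3.3.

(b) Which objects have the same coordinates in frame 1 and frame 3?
the cyan circle, the pink pentagon, the brown triangle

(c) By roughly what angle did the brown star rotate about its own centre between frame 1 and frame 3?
30° clockwise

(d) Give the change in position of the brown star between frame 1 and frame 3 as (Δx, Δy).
(0.3, -3.9)

The brown star was at (3.6, 14.8) in frame 1 and (3.9, 10.9) in frame 3.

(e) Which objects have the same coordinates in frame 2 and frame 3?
the cyan circle, the pink pentagon, the brown triangle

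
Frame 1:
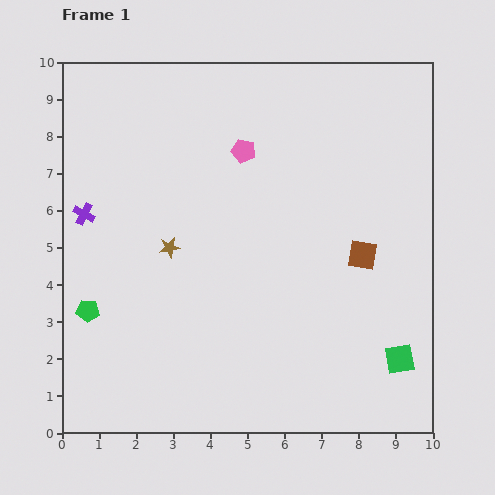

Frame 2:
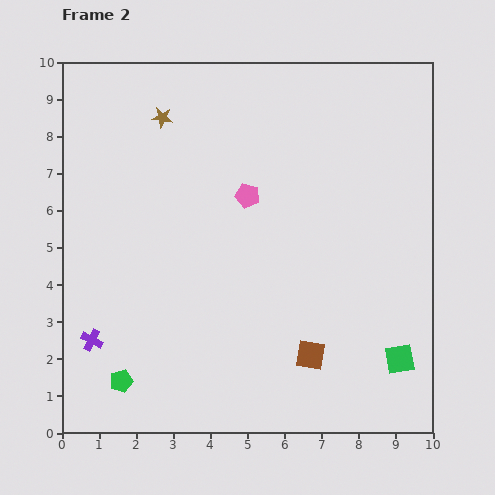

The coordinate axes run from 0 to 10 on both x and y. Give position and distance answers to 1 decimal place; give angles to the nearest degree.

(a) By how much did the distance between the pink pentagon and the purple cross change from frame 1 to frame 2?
+1.1

Distance in frame 1: 4.6. Distance in frame 2: 5.7.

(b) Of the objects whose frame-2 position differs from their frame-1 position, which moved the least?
the pink pentagon

(moved 1.2)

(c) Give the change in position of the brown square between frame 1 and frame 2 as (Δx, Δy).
(-1.4, -2.7)

The brown square was at (8.1, 4.8) in frame 1 and (6.7, 2.1) in frame 2.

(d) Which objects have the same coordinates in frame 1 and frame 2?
the green square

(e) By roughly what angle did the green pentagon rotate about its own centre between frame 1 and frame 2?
20° counter-clockwise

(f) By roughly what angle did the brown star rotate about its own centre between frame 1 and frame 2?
17° clockwise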